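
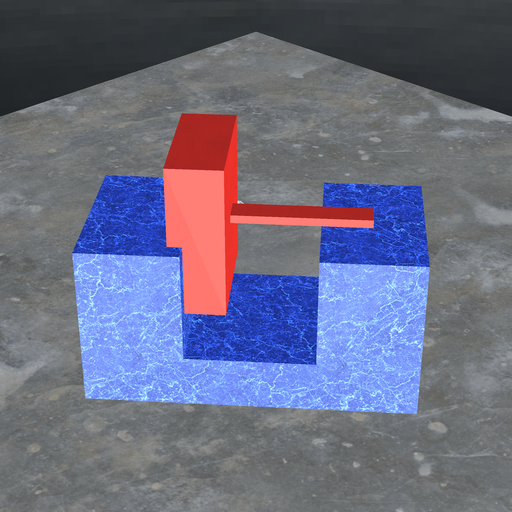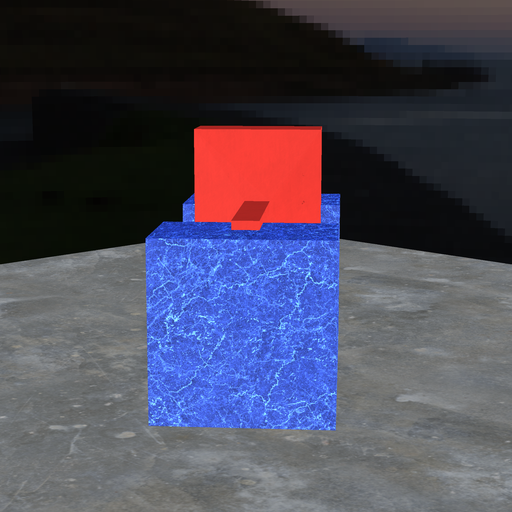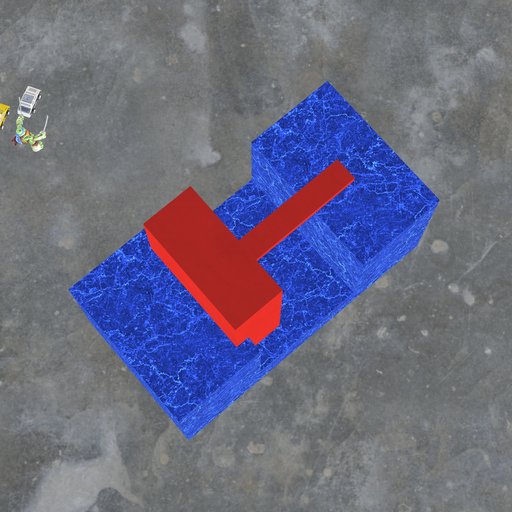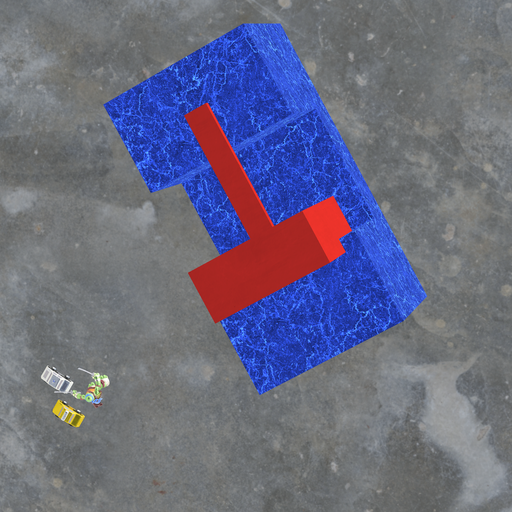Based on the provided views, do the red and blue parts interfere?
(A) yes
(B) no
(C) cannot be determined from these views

(A) yes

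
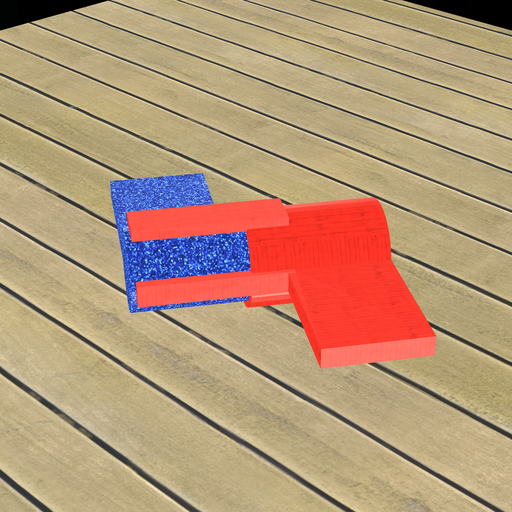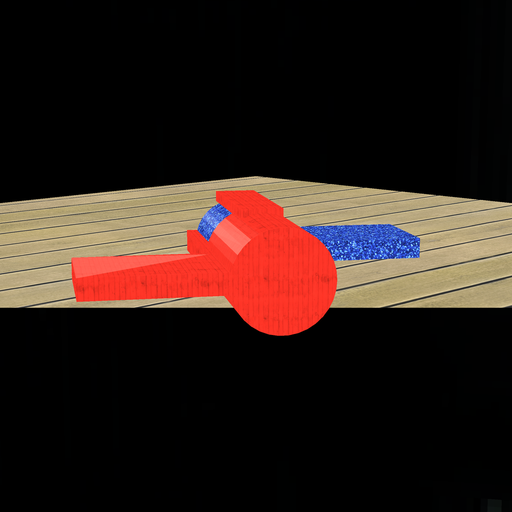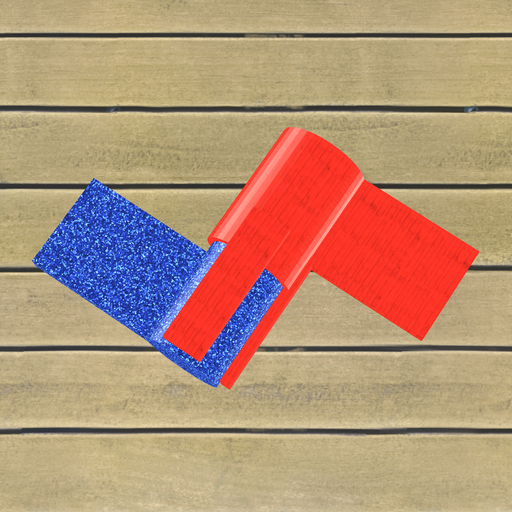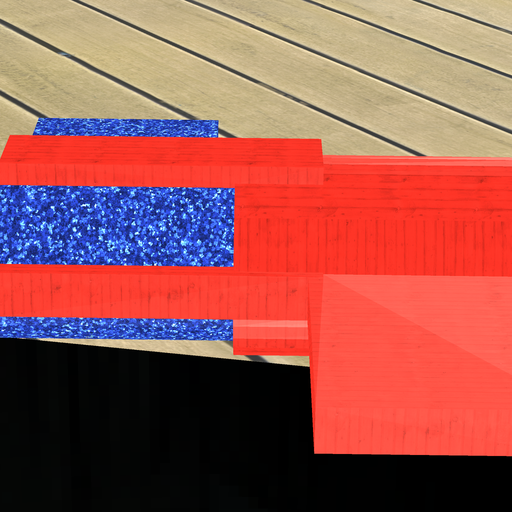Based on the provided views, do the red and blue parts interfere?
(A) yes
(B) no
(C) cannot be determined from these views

(A) yes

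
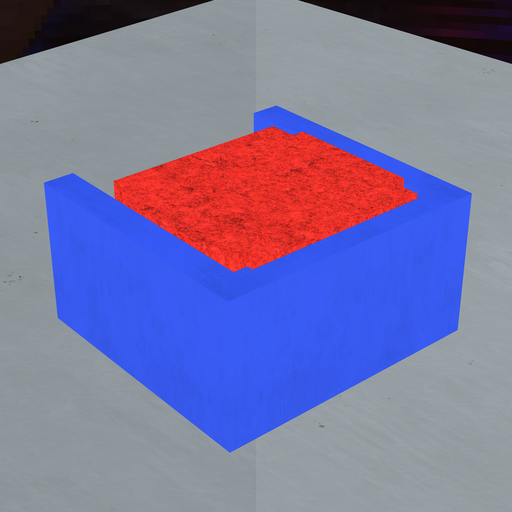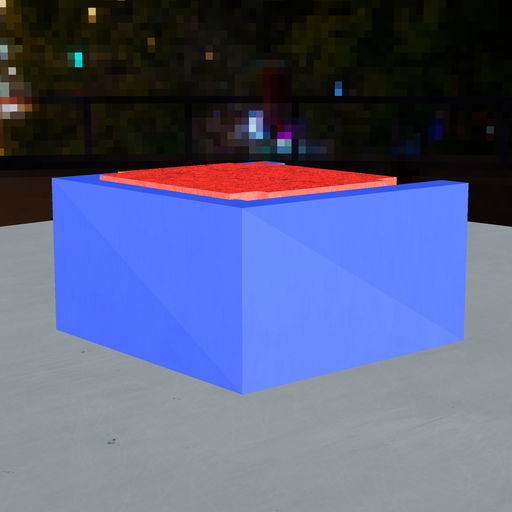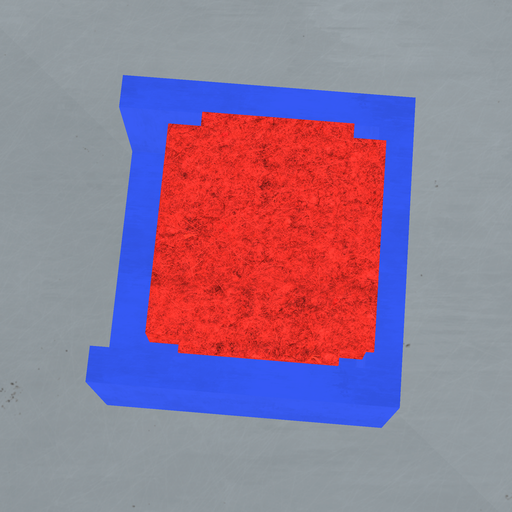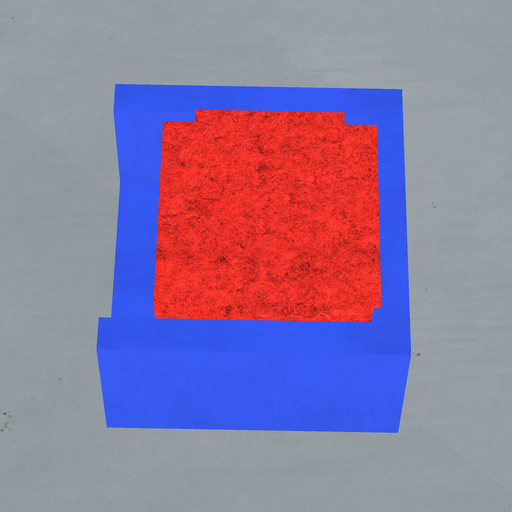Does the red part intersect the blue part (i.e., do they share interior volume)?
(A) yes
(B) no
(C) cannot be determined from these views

(A) yes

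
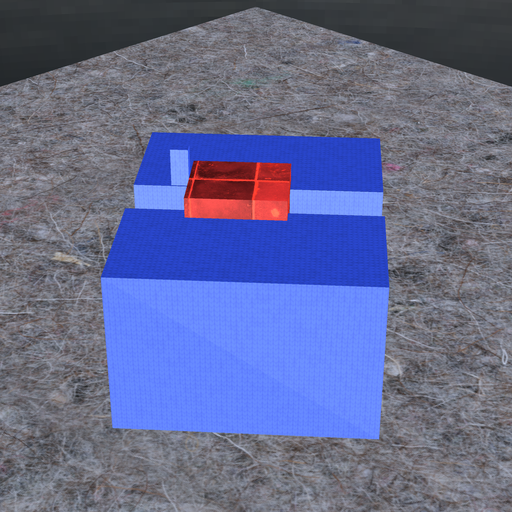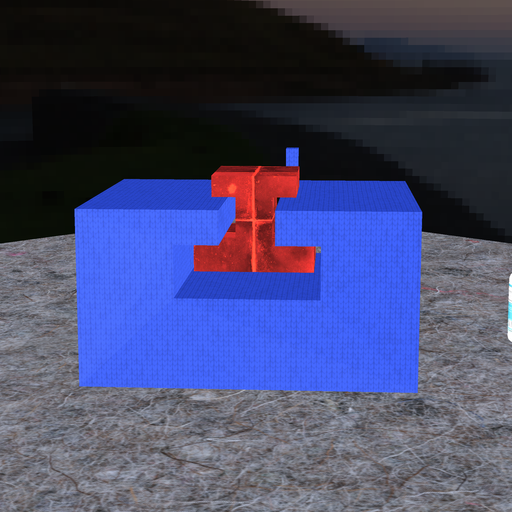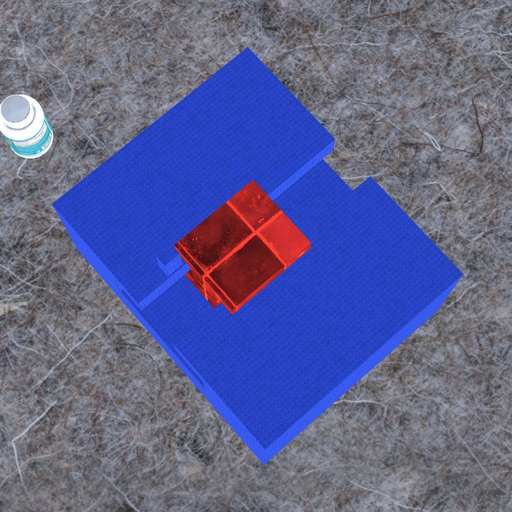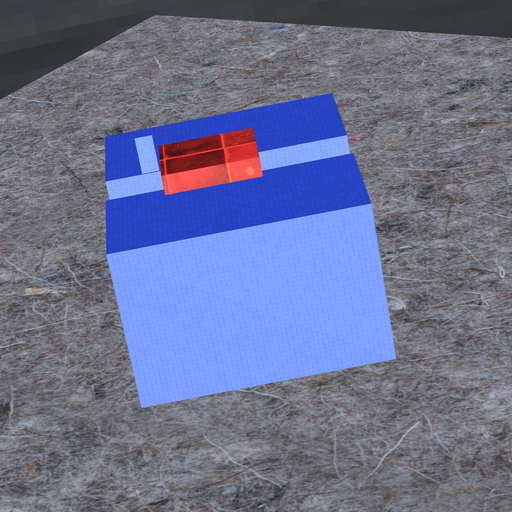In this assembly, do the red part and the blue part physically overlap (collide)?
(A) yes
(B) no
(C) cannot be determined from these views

(B) no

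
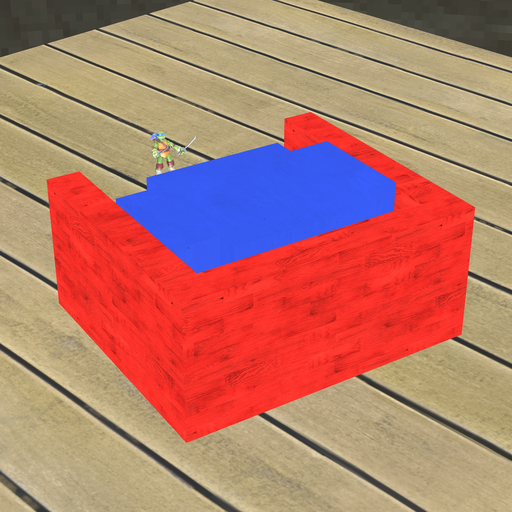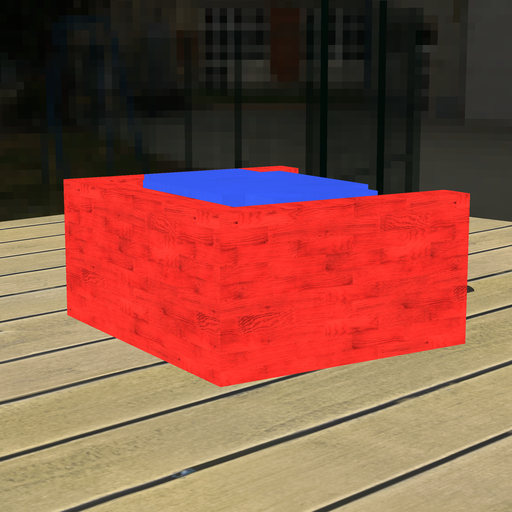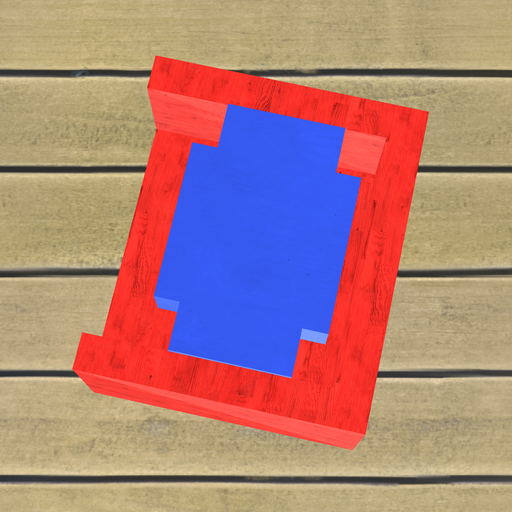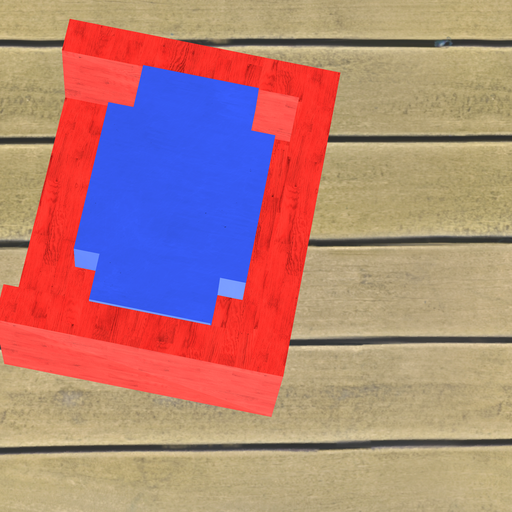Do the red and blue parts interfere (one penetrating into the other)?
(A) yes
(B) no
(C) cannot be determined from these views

(B) no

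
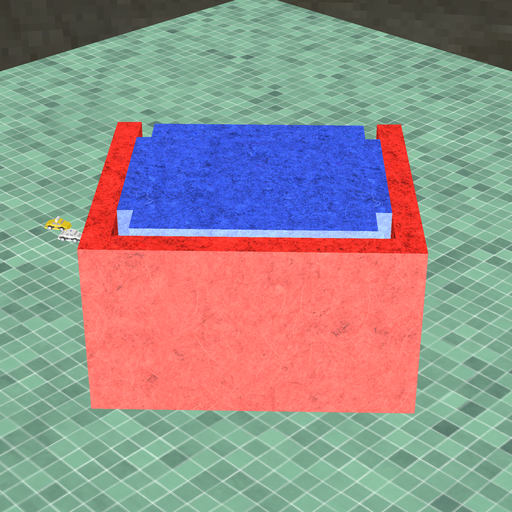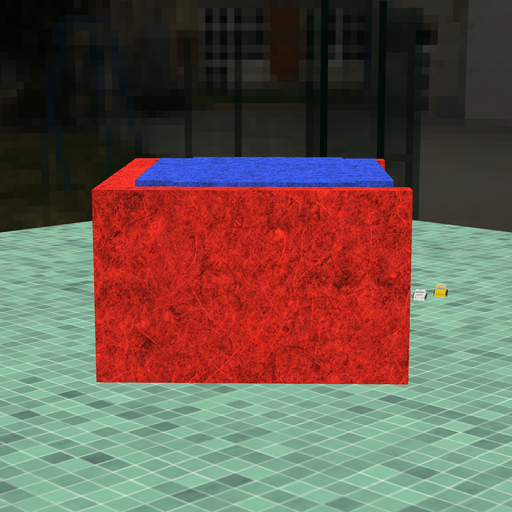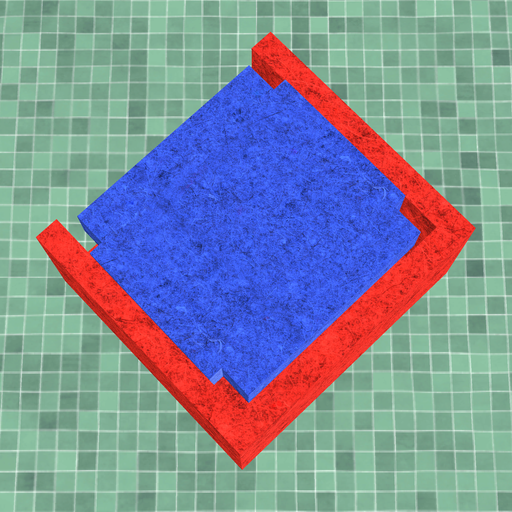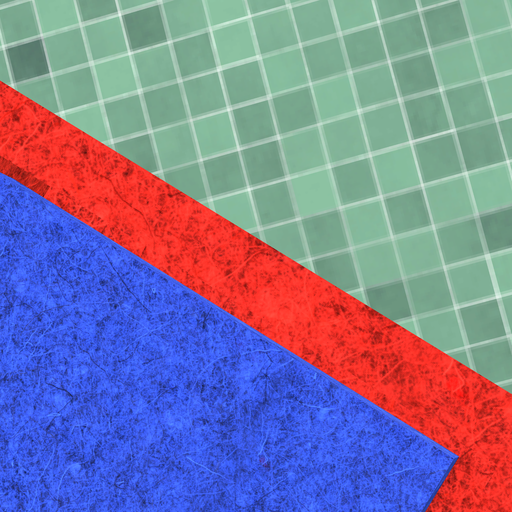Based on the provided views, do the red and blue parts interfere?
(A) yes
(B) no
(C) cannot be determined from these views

(B) no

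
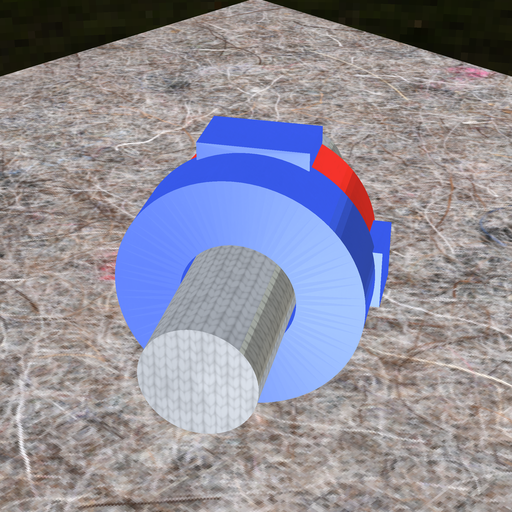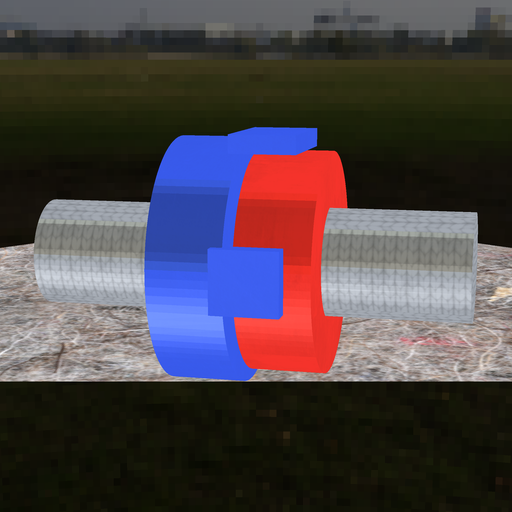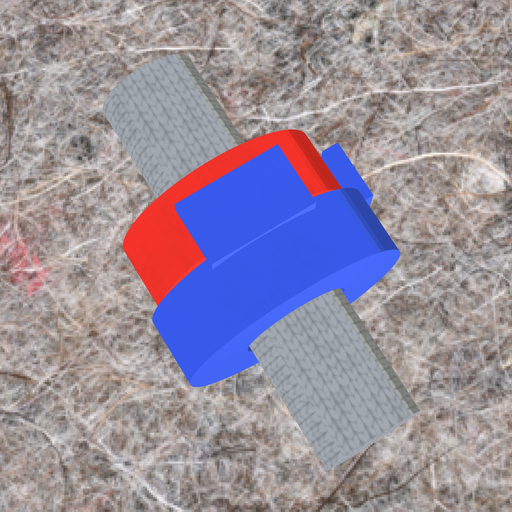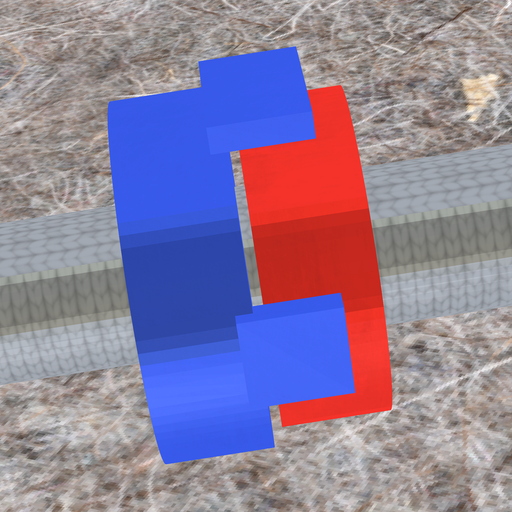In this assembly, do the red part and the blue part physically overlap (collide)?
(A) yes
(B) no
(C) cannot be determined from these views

(B) no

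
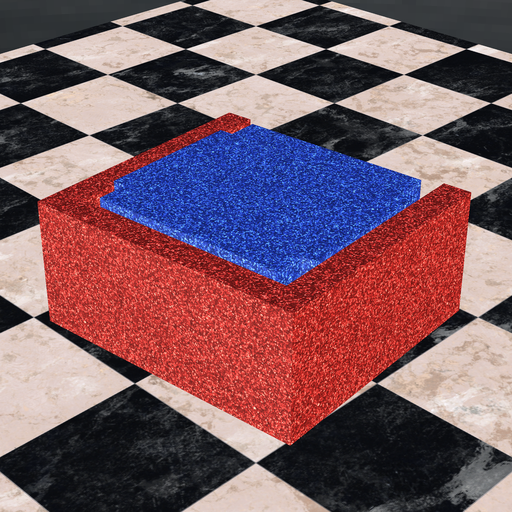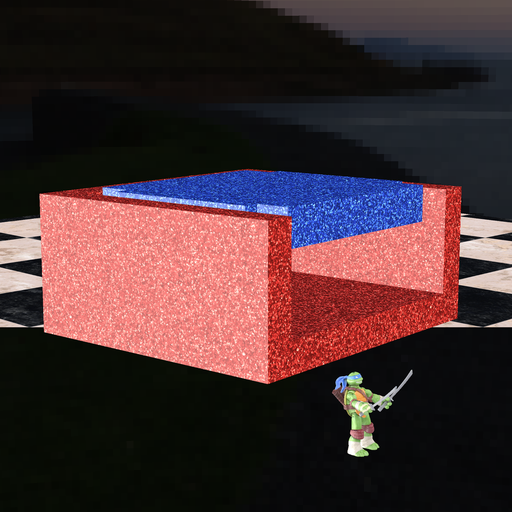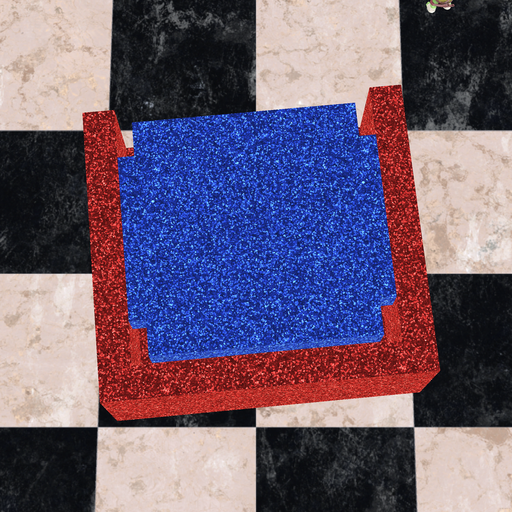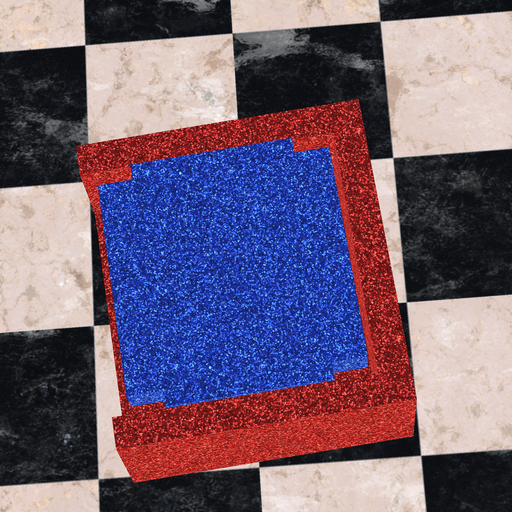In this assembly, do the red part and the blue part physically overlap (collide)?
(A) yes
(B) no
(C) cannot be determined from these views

(B) no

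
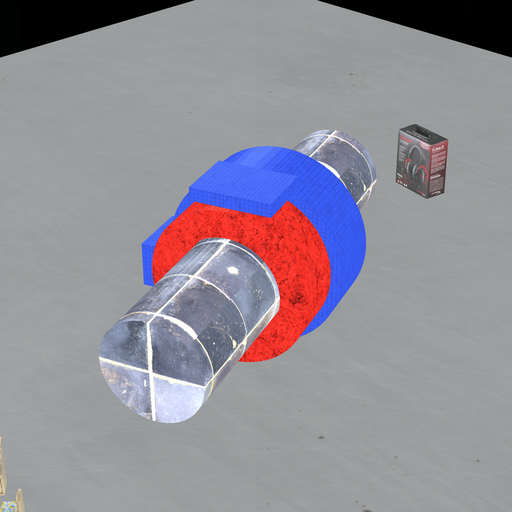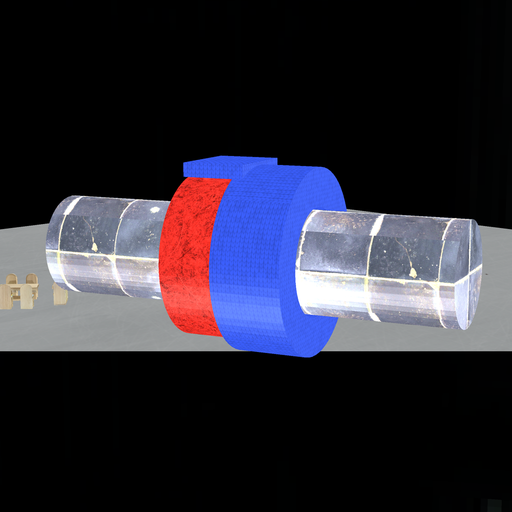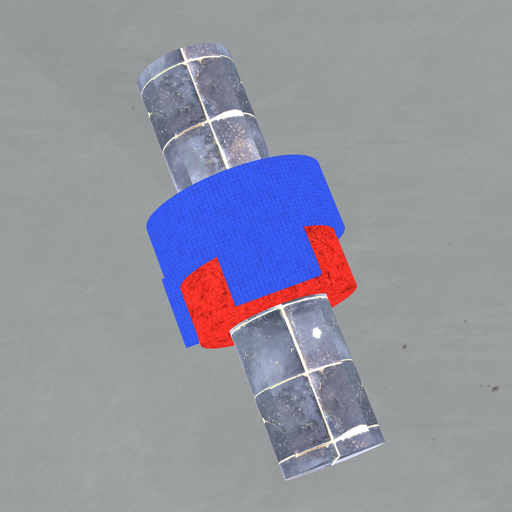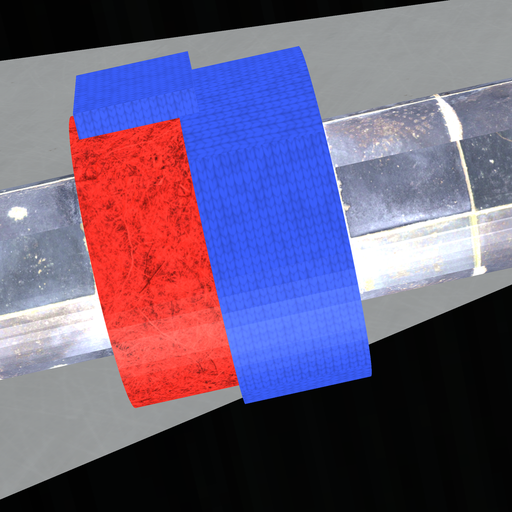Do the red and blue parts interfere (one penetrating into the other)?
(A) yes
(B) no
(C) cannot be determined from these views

(A) yes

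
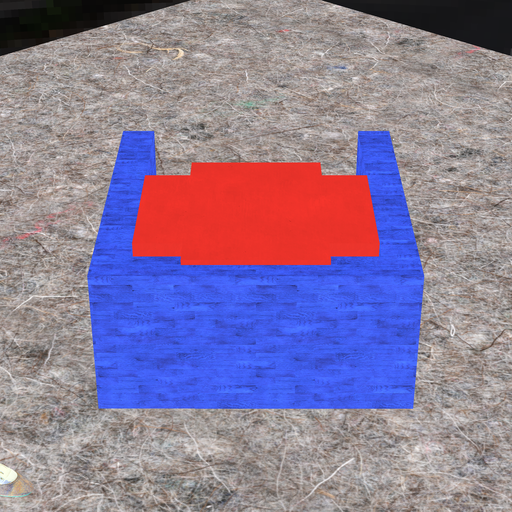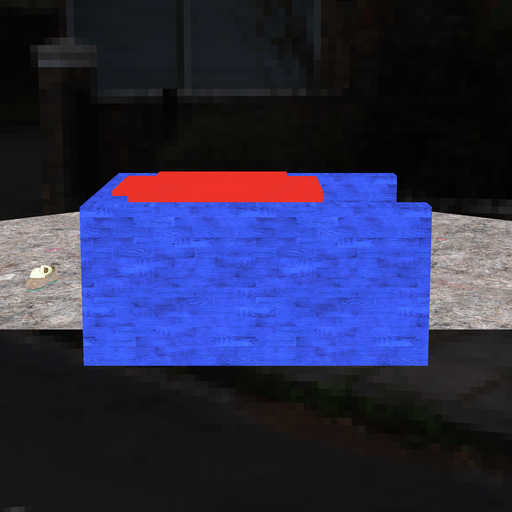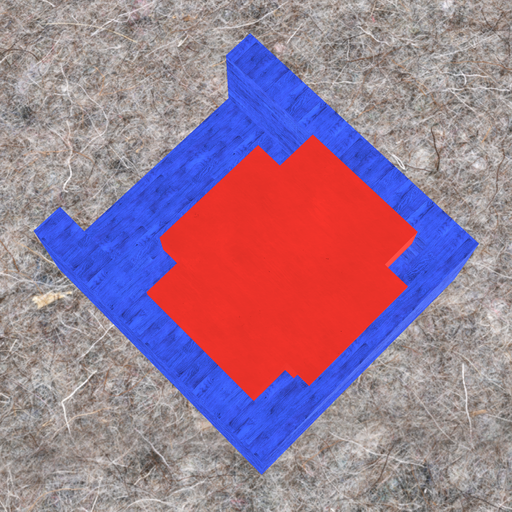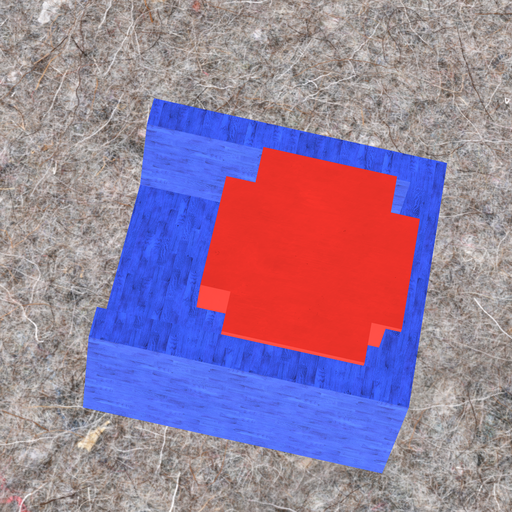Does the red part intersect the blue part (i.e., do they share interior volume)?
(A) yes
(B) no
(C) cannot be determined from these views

(A) yes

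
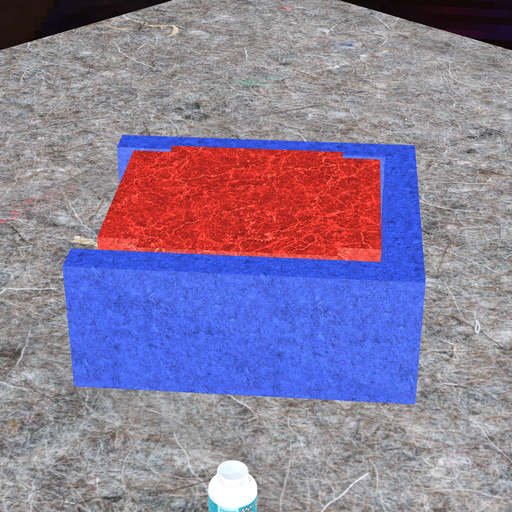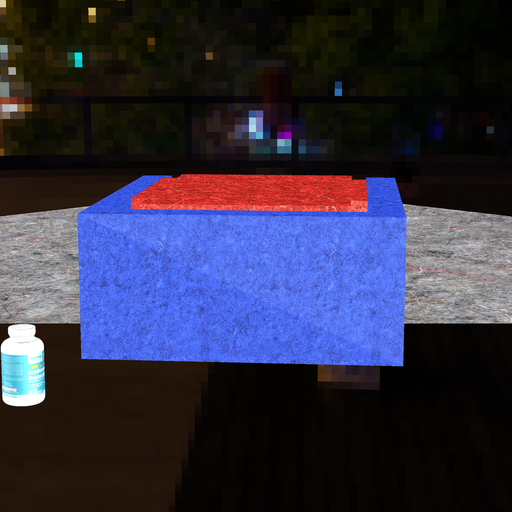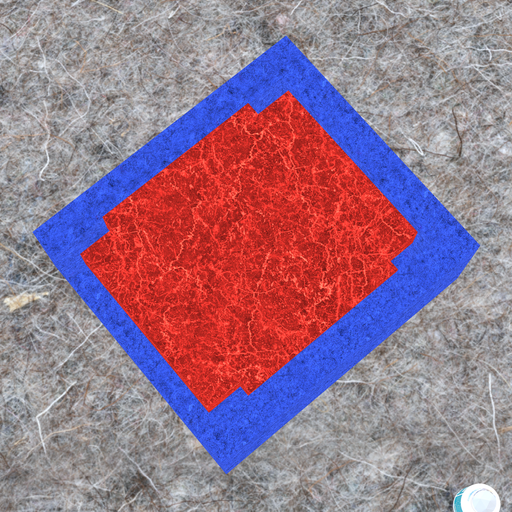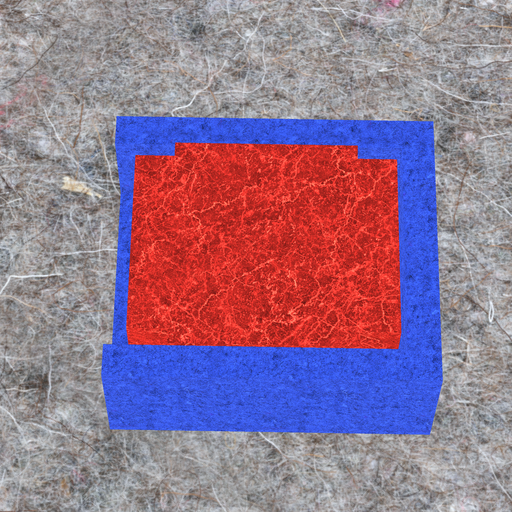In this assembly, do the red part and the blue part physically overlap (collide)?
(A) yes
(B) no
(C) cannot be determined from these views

(B) no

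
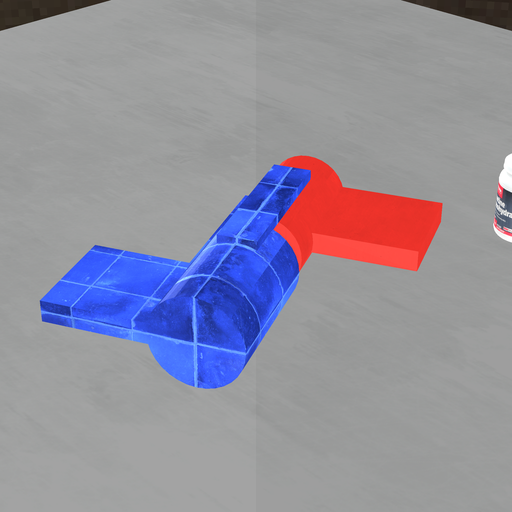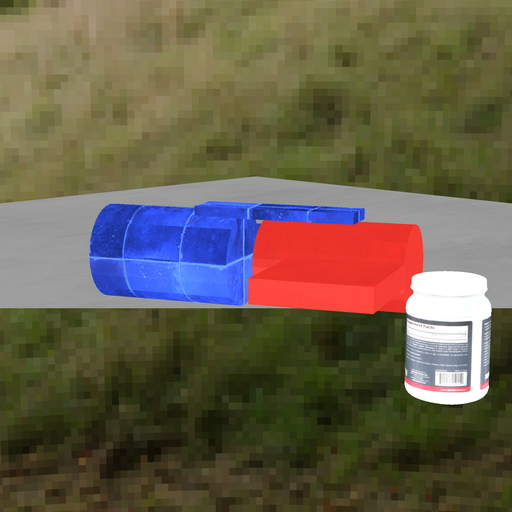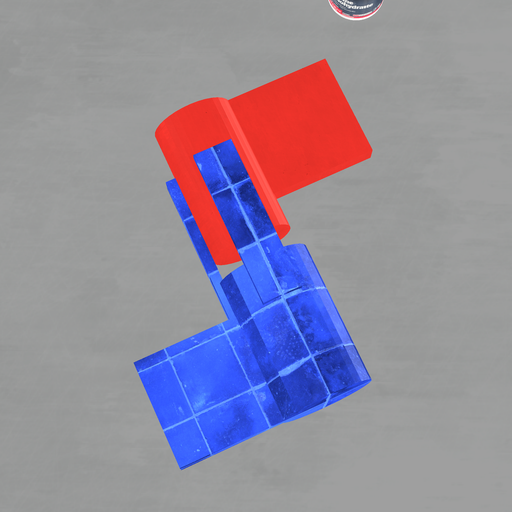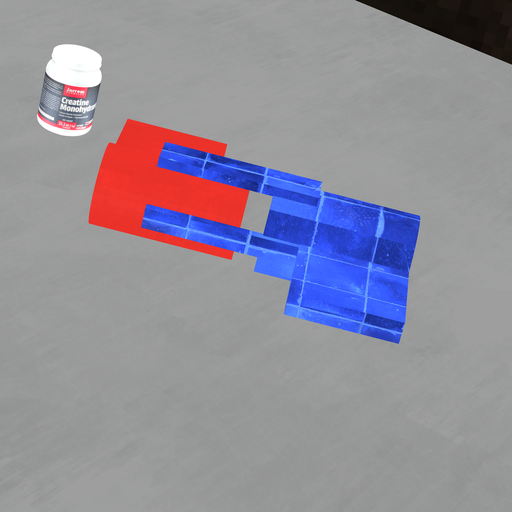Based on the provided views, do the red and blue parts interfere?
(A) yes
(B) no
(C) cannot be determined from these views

(B) no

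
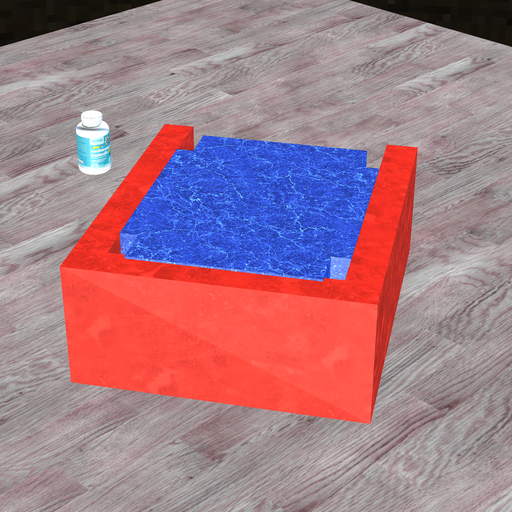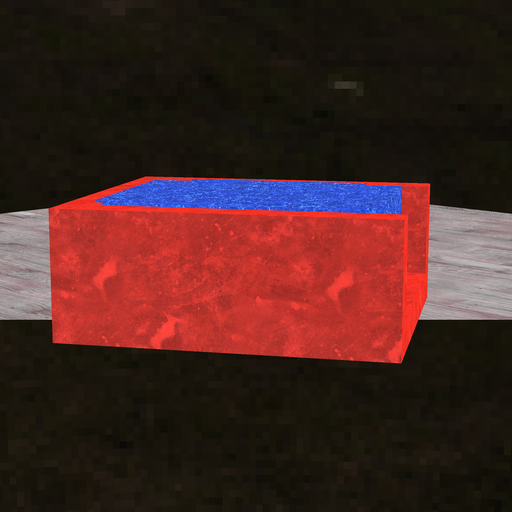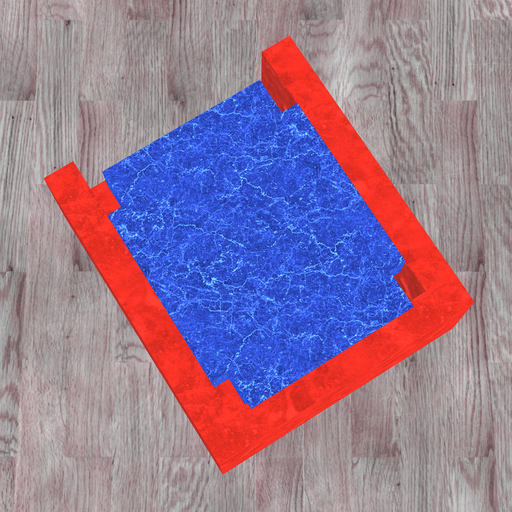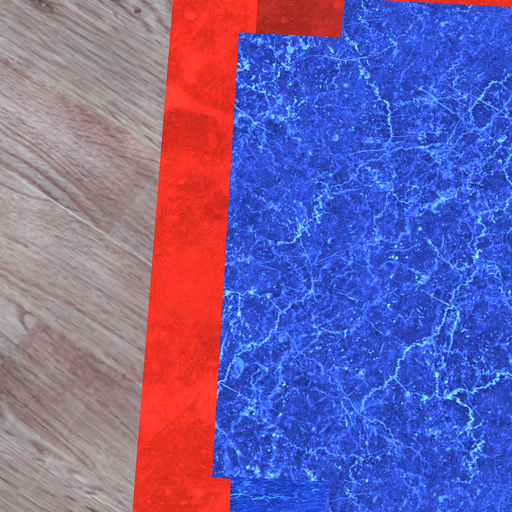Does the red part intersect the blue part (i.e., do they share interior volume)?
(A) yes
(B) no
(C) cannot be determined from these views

(A) yes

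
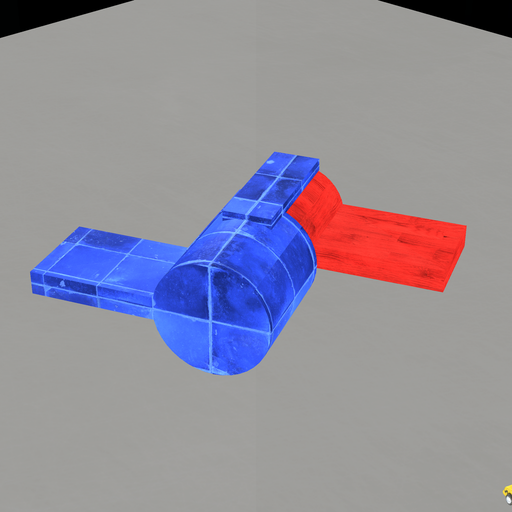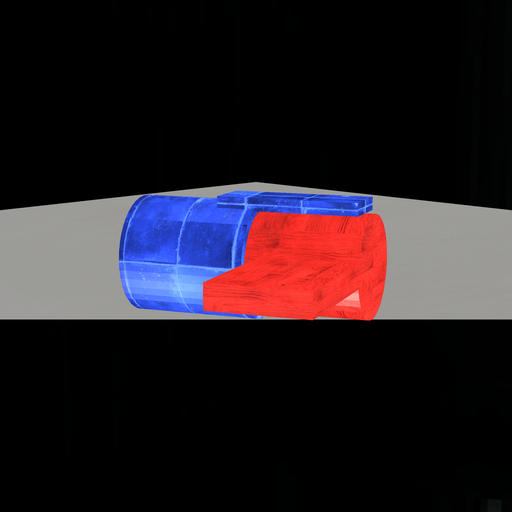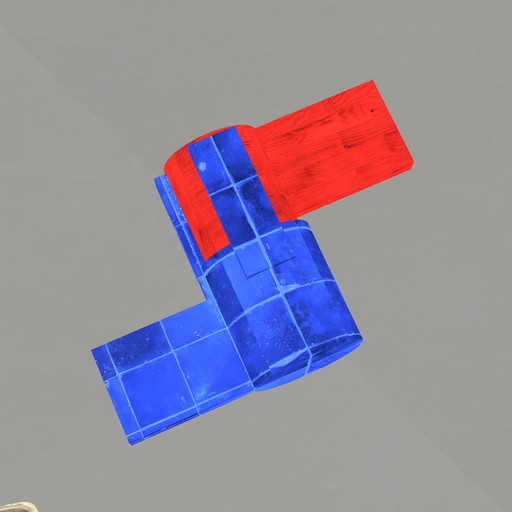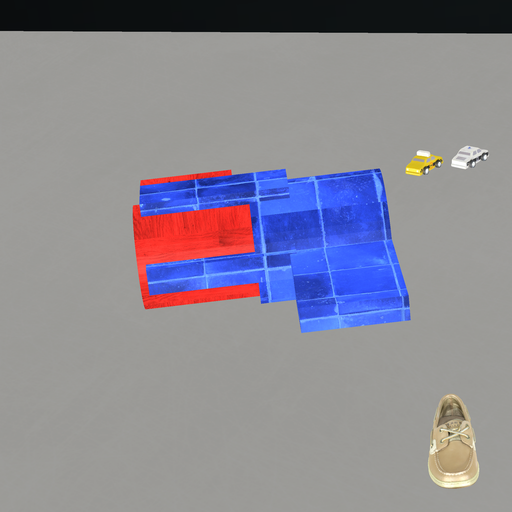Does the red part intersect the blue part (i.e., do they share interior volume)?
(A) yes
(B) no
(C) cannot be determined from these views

(A) yes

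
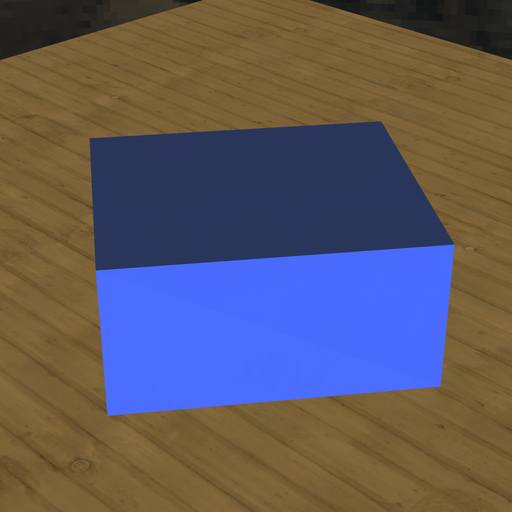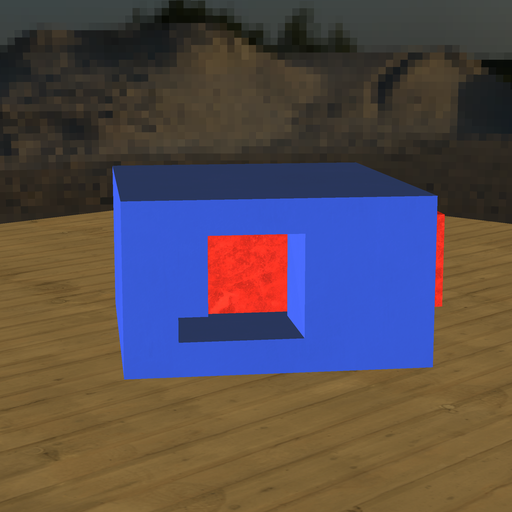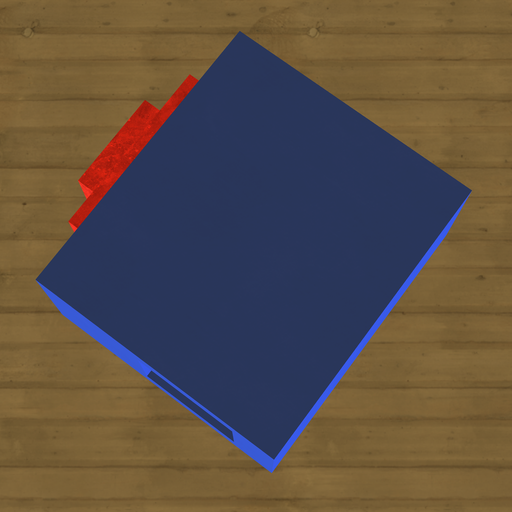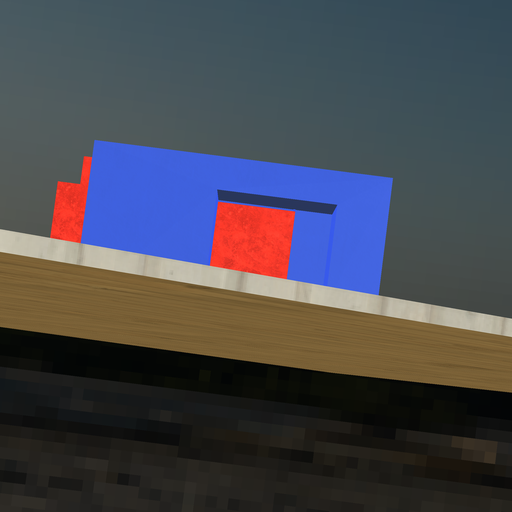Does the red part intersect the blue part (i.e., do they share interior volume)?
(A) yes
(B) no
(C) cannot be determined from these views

(A) yes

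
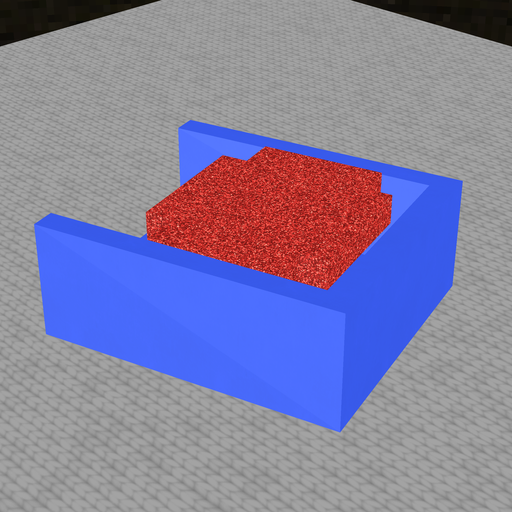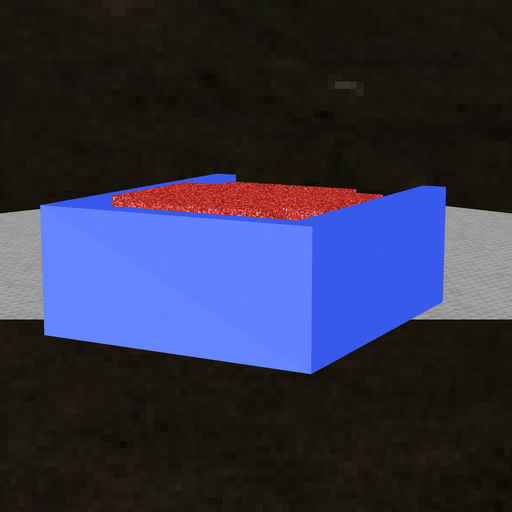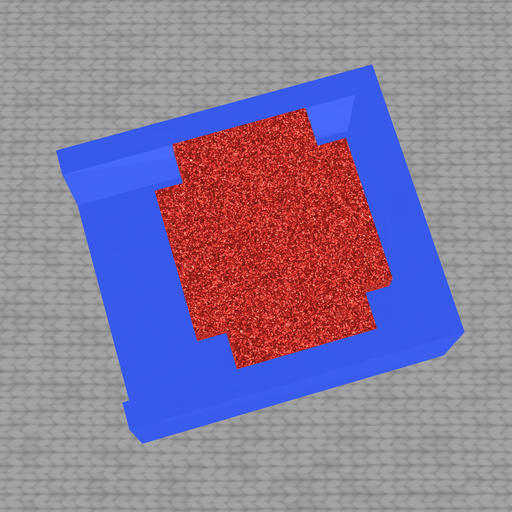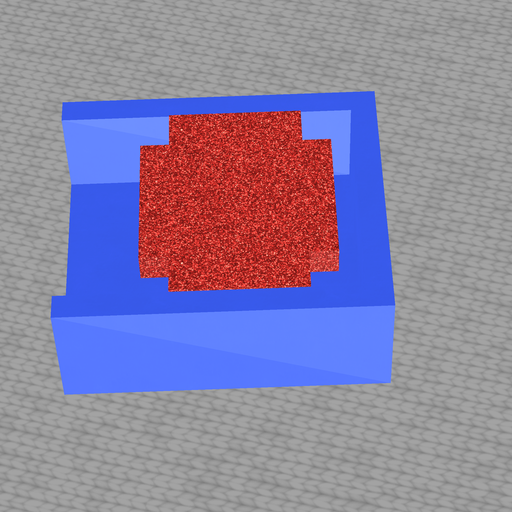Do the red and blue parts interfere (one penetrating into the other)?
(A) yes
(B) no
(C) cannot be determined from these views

(B) no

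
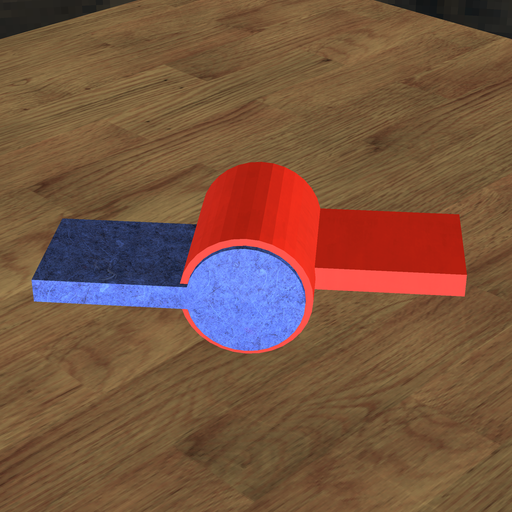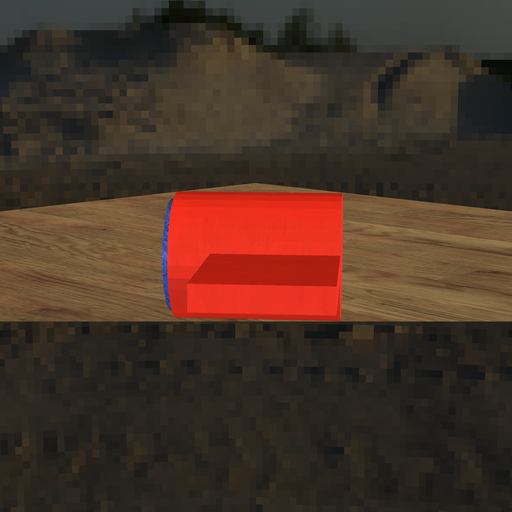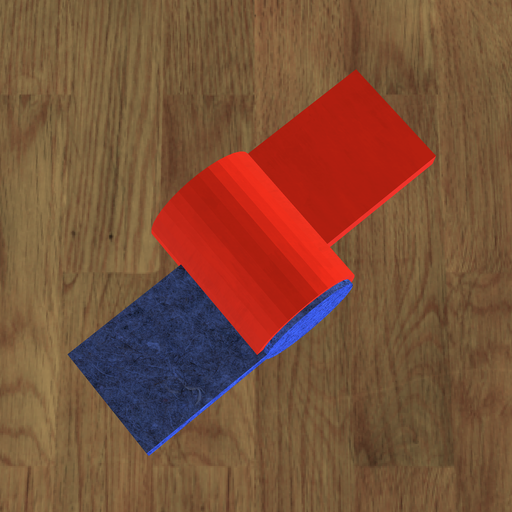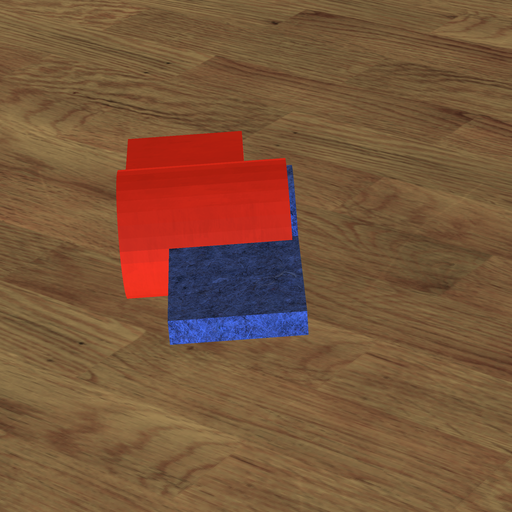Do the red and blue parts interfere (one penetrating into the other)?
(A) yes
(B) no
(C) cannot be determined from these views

(A) yes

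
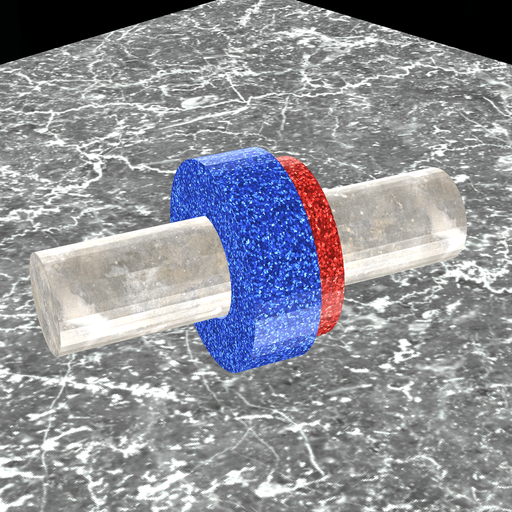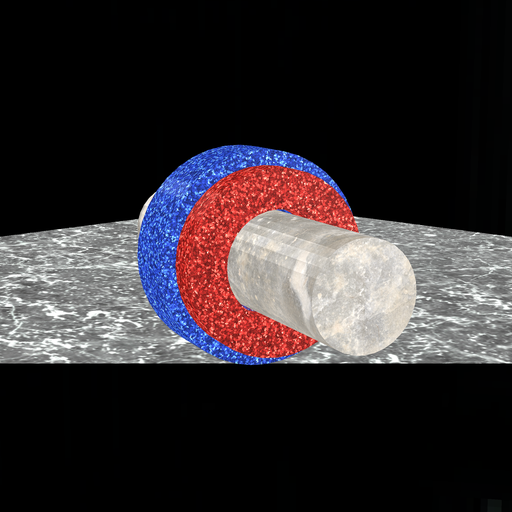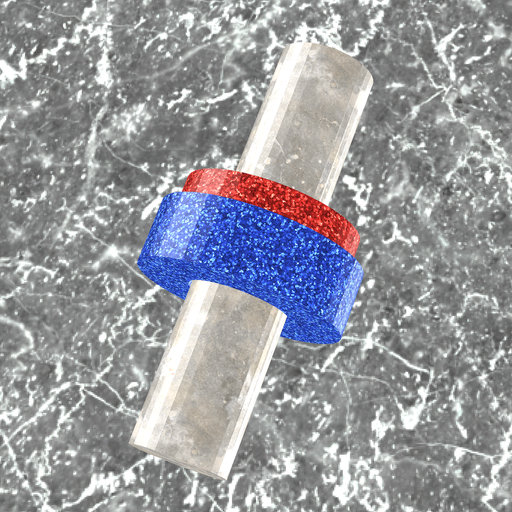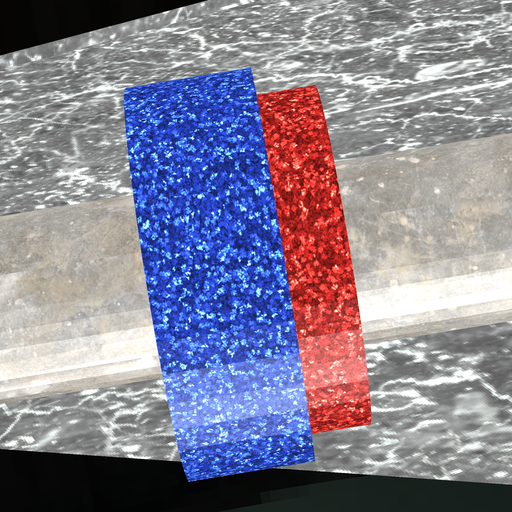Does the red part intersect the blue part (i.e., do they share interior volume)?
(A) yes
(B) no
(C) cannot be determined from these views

(A) yes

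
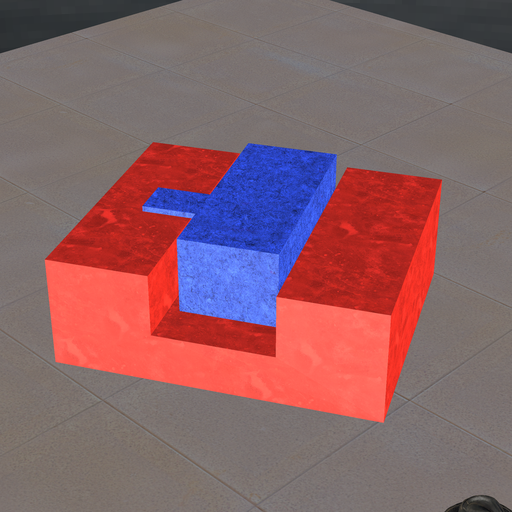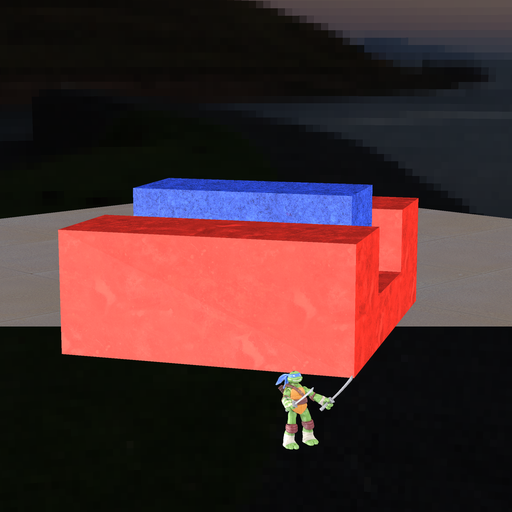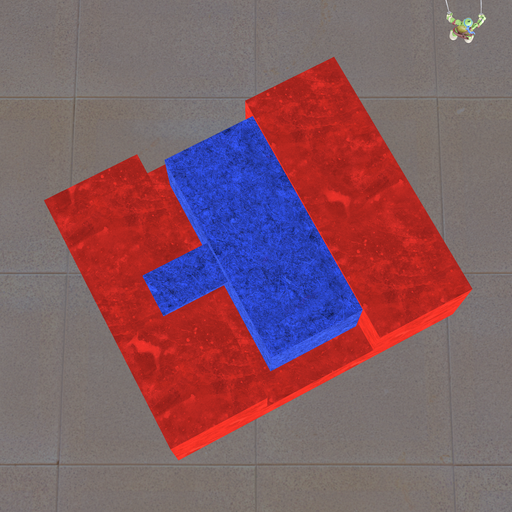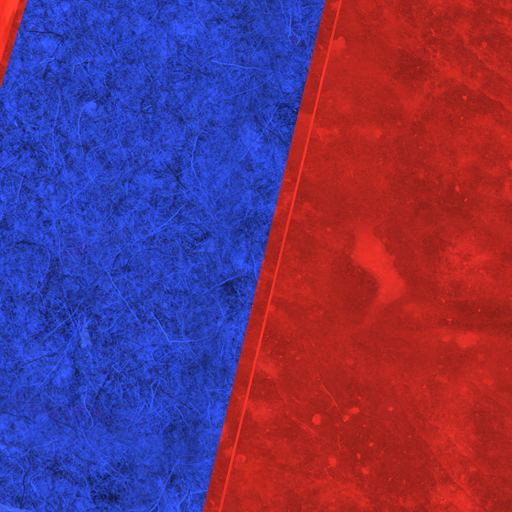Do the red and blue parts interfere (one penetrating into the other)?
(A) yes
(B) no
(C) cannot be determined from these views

(B) no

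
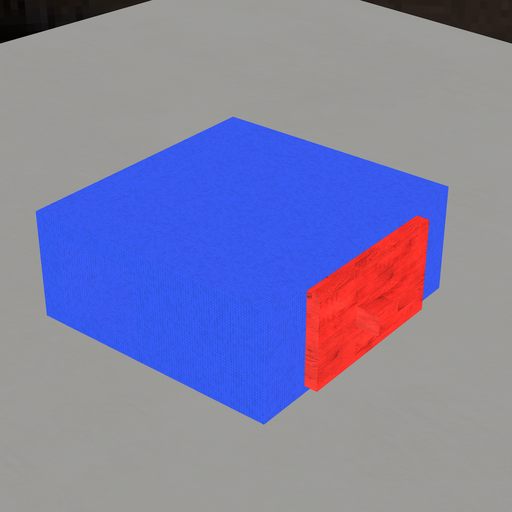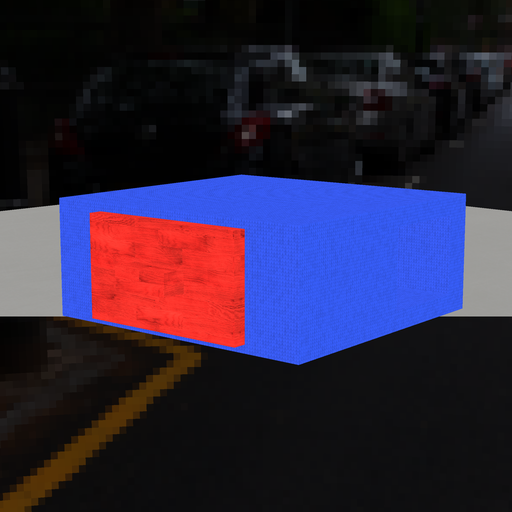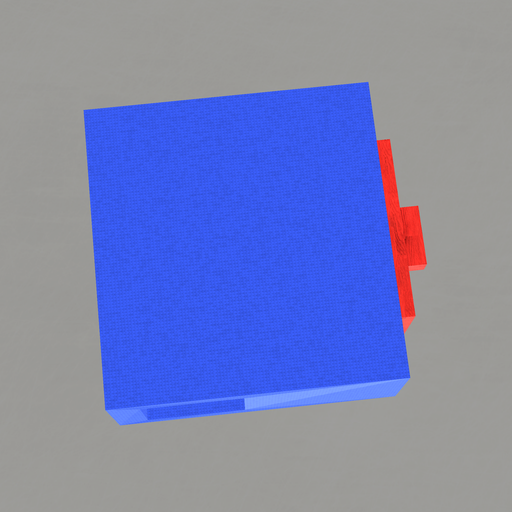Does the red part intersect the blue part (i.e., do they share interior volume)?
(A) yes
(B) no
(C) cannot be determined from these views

(C) cannot be determined from these views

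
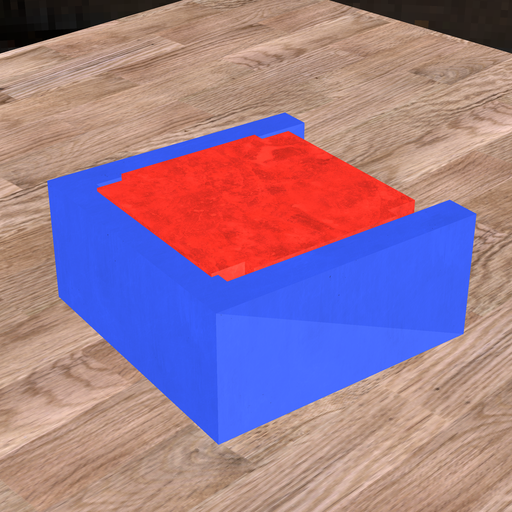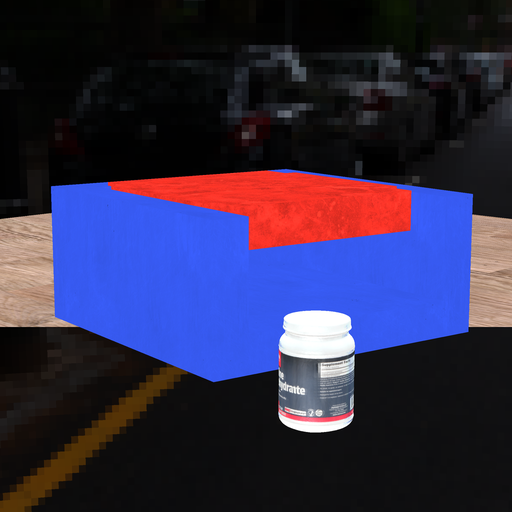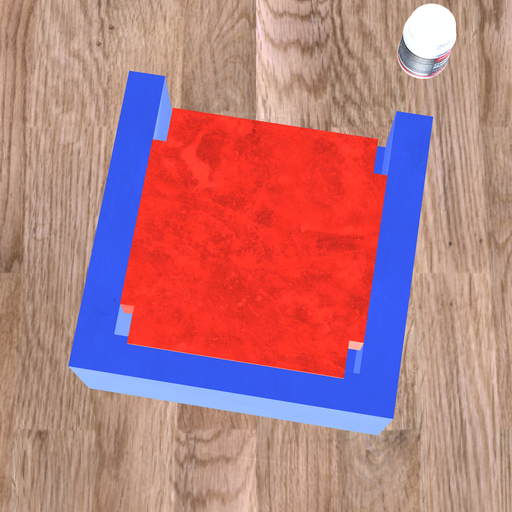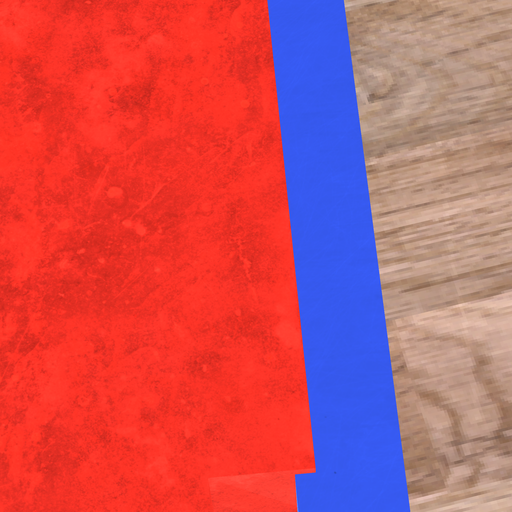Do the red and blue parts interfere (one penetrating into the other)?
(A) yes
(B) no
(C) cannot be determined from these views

(A) yes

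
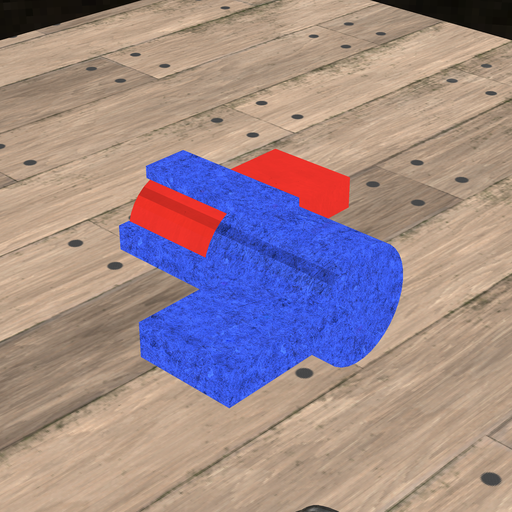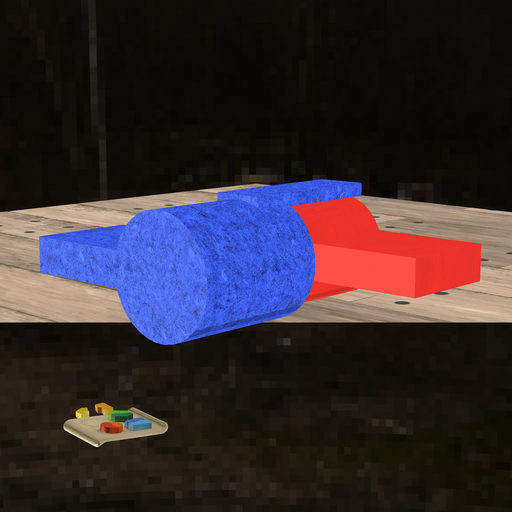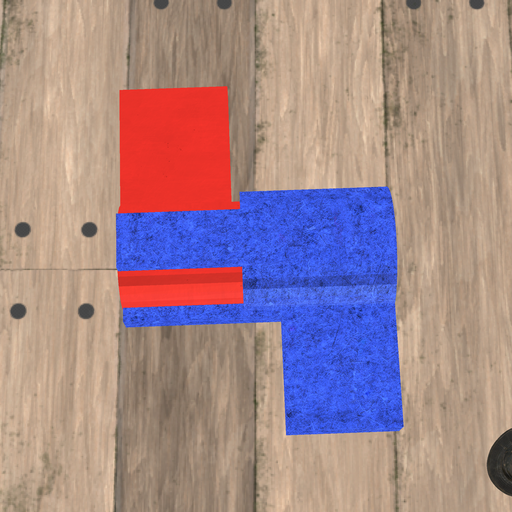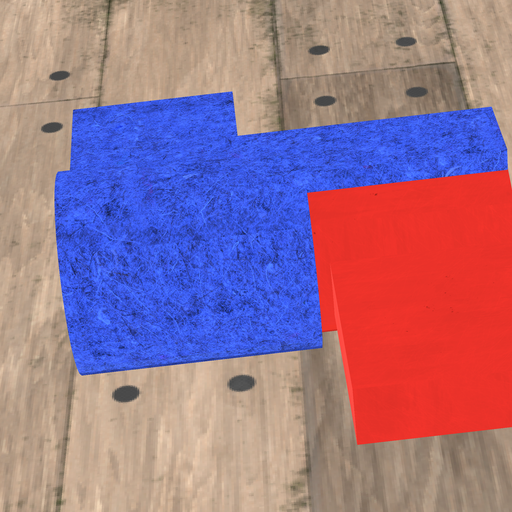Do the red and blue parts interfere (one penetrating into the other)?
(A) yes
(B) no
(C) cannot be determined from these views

(A) yes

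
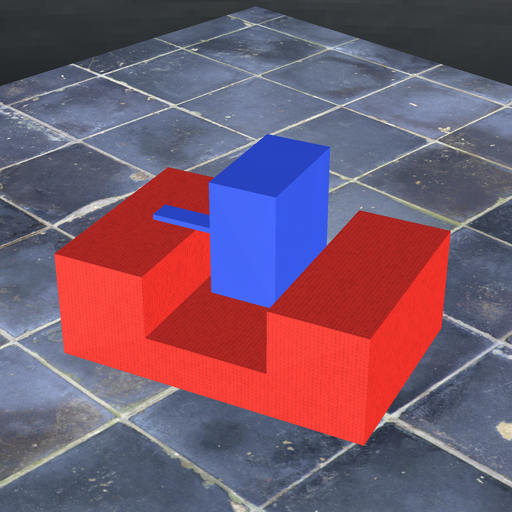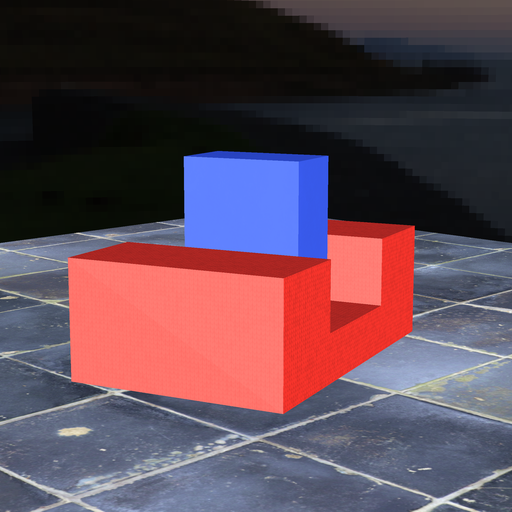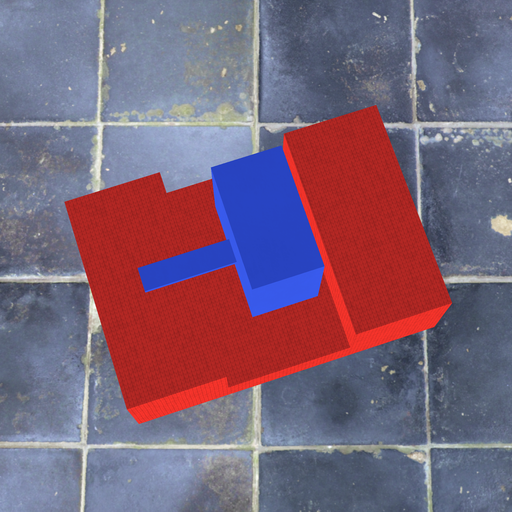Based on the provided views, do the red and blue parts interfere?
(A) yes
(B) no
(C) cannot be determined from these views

(B) no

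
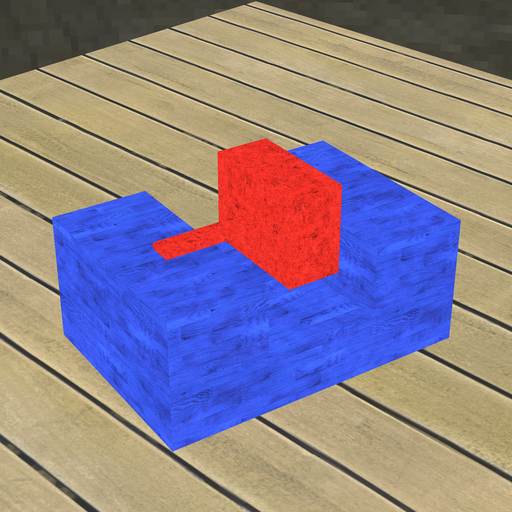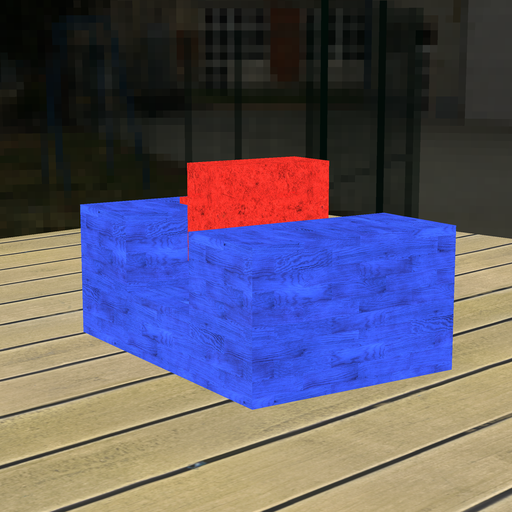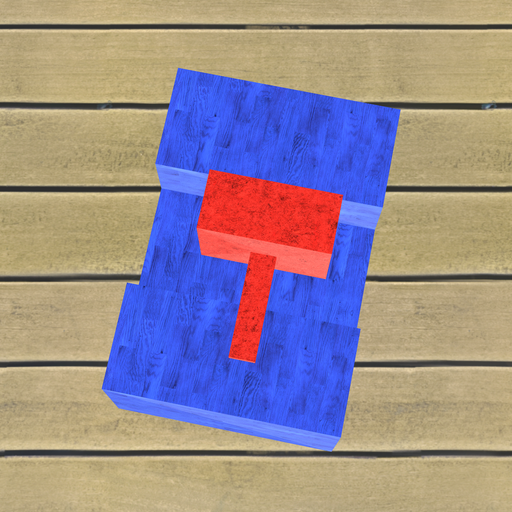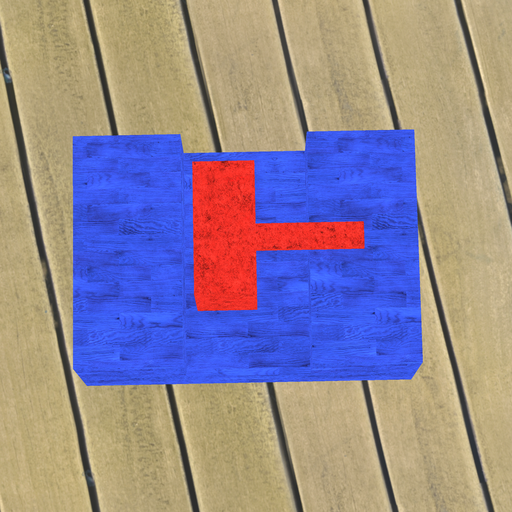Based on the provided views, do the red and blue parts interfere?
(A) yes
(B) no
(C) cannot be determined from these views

(B) no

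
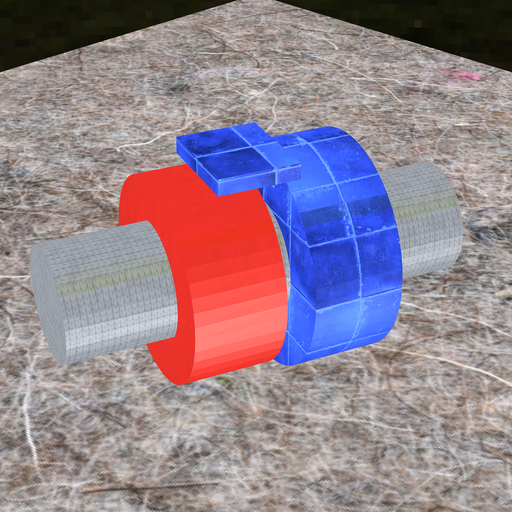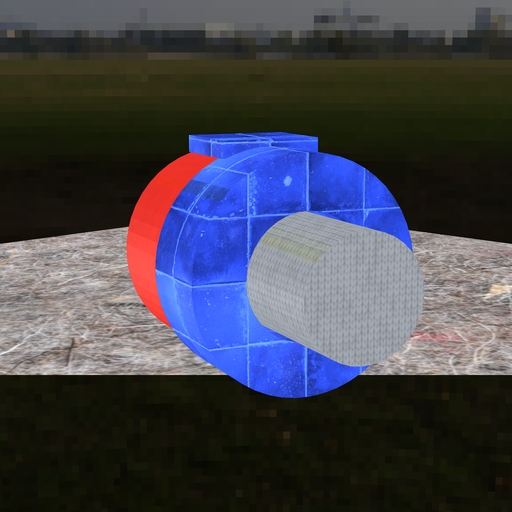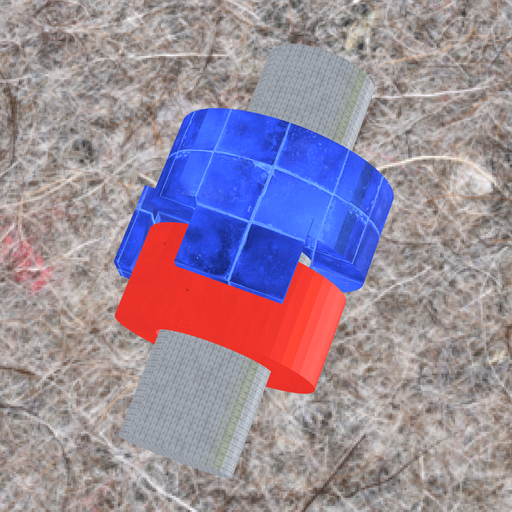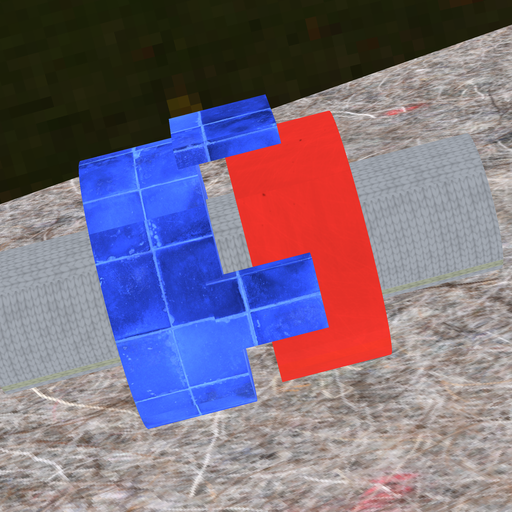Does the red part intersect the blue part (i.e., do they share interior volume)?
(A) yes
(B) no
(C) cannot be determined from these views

(B) no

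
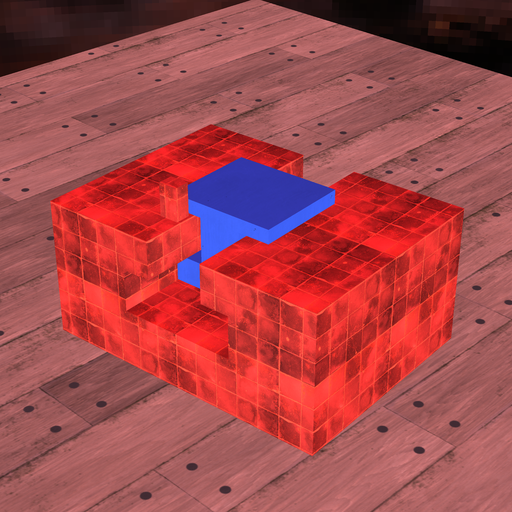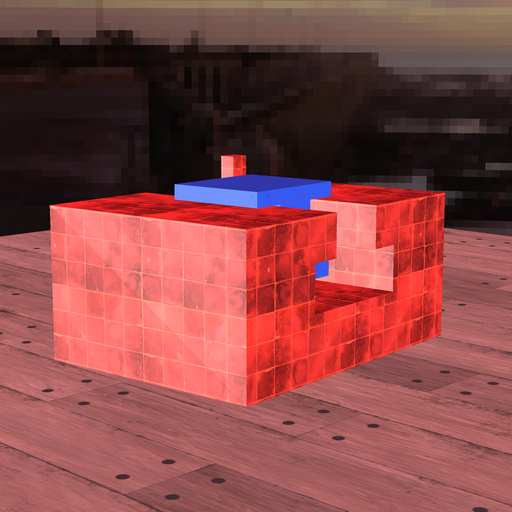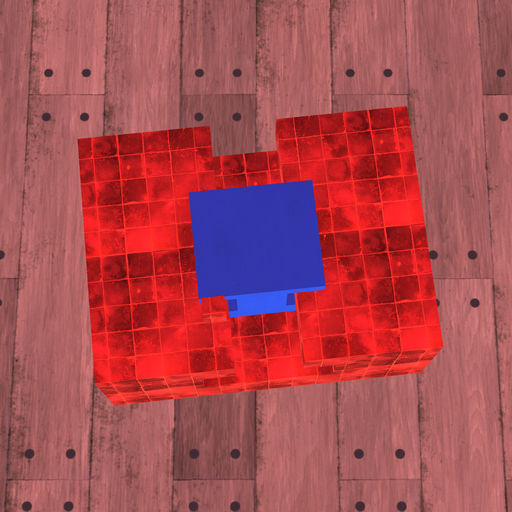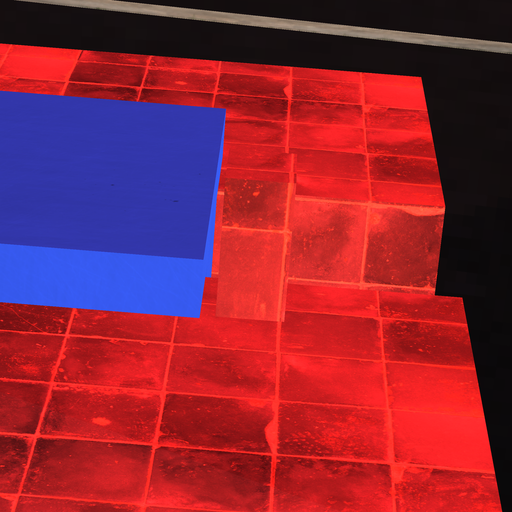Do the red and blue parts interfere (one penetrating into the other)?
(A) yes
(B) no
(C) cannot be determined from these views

(B) no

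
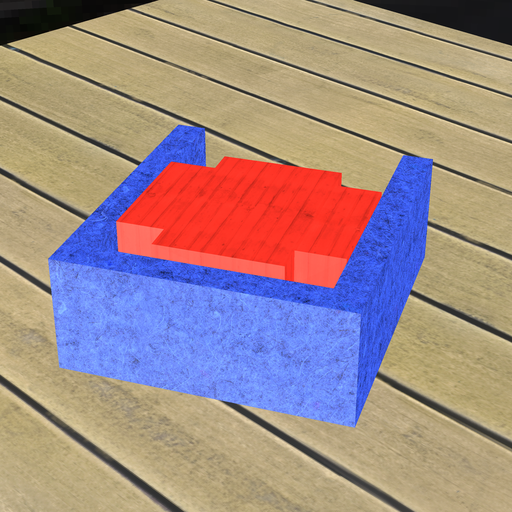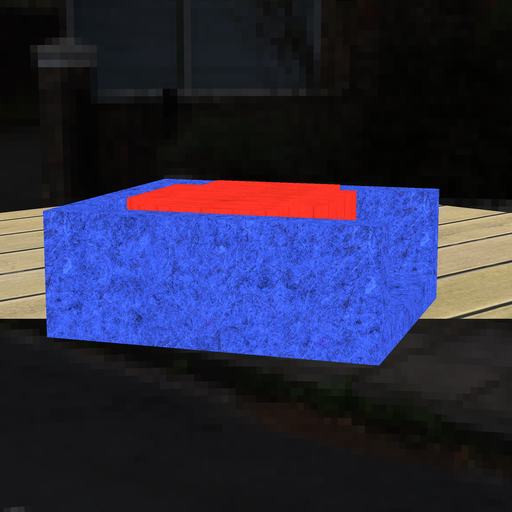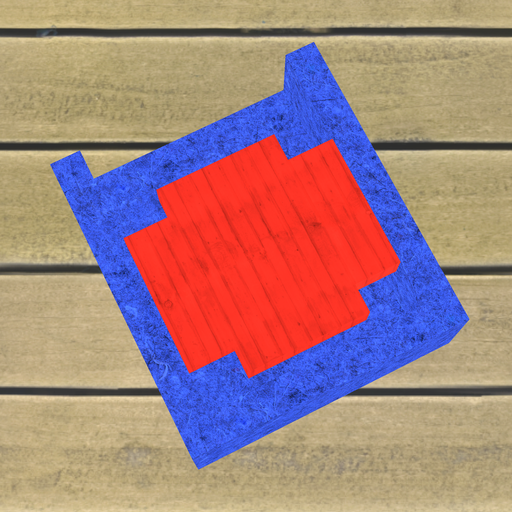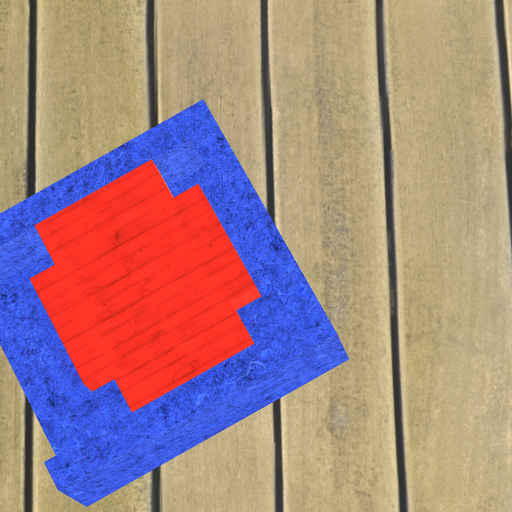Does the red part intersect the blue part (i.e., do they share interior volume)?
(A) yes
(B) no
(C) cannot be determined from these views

(B) no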